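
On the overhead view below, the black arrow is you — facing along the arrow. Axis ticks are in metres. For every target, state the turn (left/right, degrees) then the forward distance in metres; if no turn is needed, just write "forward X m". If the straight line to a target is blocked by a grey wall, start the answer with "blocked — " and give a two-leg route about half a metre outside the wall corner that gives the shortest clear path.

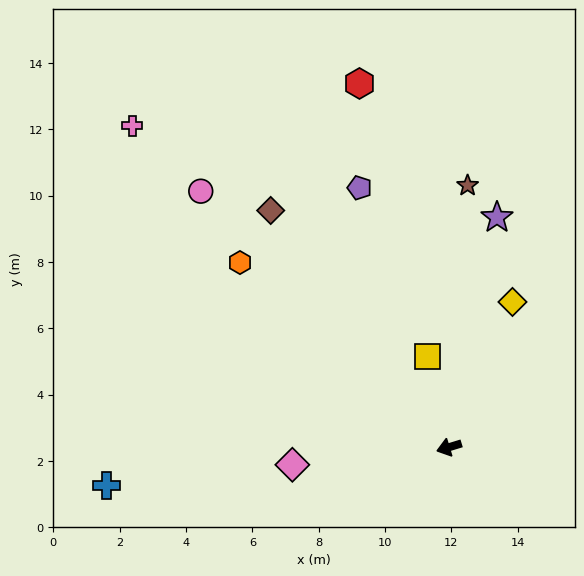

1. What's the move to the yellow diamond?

turn right 131°, forward 4.8 m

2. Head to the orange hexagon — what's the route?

turn right 58°, forward 8.4 m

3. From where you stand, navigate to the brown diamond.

turn right 70°, forward 8.9 m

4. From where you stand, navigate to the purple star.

turn right 119°, forward 7.1 m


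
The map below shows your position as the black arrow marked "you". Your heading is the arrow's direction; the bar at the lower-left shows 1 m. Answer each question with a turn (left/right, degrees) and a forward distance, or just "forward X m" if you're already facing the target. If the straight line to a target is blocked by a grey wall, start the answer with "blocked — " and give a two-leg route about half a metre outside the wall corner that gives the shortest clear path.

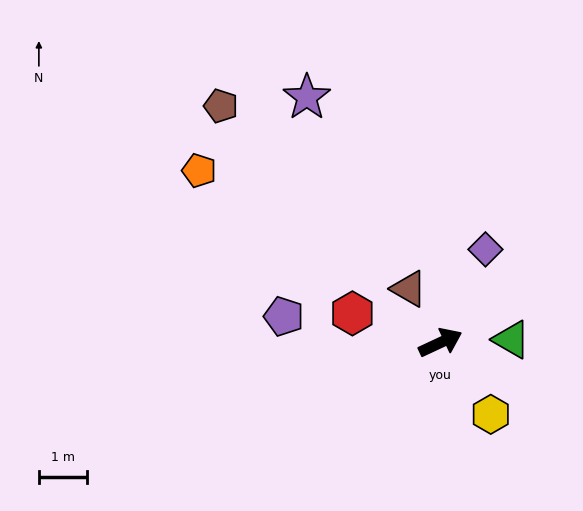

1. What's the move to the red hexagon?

turn left 137°, forward 1.9 m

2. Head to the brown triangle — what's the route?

turn left 96°, forward 1.3 m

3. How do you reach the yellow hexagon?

turn right 80°, forward 1.8 m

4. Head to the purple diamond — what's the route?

turn left 39°, forward 2.1 m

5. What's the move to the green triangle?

turn right 23°, forward 1.5 m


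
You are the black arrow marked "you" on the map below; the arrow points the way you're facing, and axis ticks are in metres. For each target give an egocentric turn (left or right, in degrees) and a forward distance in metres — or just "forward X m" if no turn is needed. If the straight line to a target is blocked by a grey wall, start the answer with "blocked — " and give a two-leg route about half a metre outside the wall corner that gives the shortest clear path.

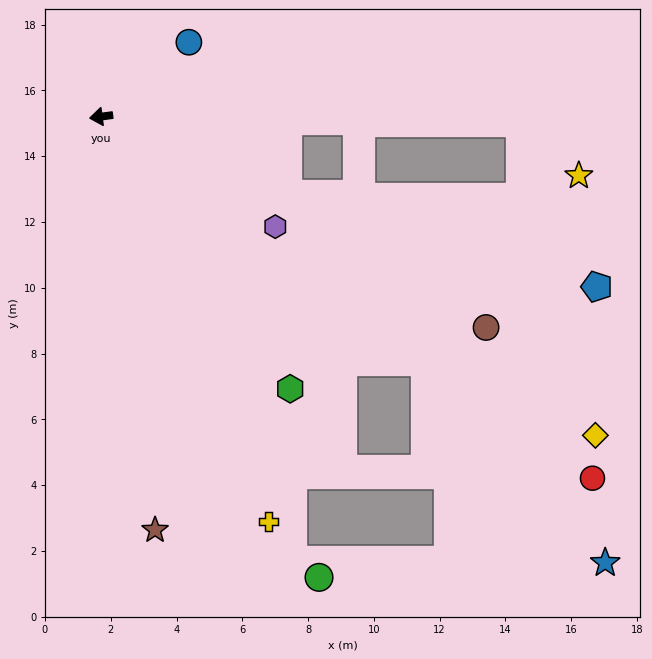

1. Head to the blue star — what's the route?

blocked — turn left 135°, forward 12.4 m, then turn right 11°, forward 8.2 m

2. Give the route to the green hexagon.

turn left 117°, forward 10.1 m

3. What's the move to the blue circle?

turn right 147°, forward 3.5 m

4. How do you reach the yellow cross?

turn left 105°, forward 13.3 m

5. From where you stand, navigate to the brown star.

turn left 90°, forward 12.7 m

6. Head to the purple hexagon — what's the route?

turn left 140°, forward 6.3 m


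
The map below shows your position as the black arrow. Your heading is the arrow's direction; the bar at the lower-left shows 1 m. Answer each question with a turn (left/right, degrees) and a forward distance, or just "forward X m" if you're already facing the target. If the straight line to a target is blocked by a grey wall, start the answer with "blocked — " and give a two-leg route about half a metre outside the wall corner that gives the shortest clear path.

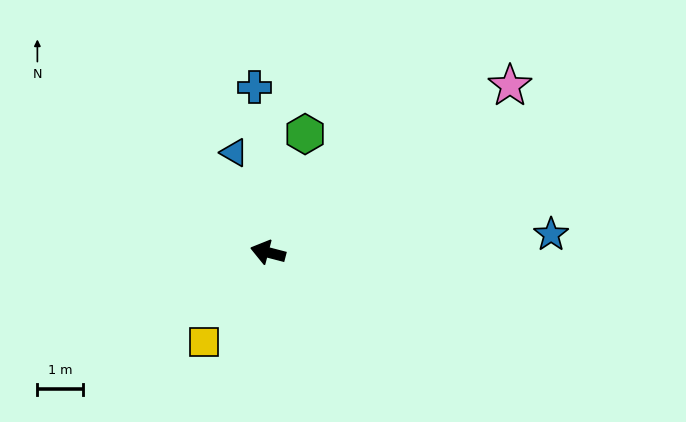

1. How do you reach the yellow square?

turn left 69°, forward 2.4 m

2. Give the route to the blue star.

turn right 162°, forward 6.3 m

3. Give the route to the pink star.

turn right 131°, forward 6.5 m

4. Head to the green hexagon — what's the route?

turn right 93°, forward 2.7 m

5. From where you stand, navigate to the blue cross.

turn right 71°, forward 3.7 m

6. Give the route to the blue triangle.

turn right 57°, forward 2.3 m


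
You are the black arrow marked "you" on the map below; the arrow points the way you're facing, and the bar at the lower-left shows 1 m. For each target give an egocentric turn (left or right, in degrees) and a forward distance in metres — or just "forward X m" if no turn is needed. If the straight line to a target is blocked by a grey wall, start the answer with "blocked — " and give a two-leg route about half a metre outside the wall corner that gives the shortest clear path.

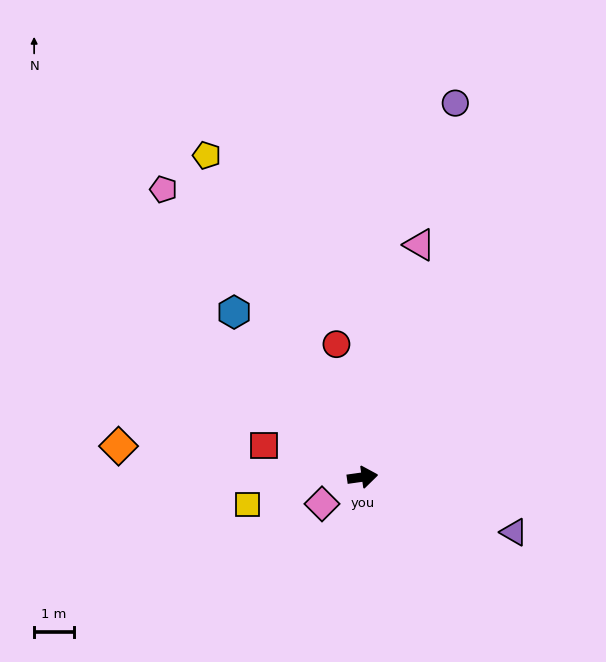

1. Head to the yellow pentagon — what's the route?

turn left 108°, forward 9.1 m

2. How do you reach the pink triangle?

turn left 68°, forward 6.1 m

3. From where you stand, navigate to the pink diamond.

turn right 155°, forward 1.2 m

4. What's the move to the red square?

turn left 154°, forward 2.6 m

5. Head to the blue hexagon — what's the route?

turn left 120°, forward 5.3 m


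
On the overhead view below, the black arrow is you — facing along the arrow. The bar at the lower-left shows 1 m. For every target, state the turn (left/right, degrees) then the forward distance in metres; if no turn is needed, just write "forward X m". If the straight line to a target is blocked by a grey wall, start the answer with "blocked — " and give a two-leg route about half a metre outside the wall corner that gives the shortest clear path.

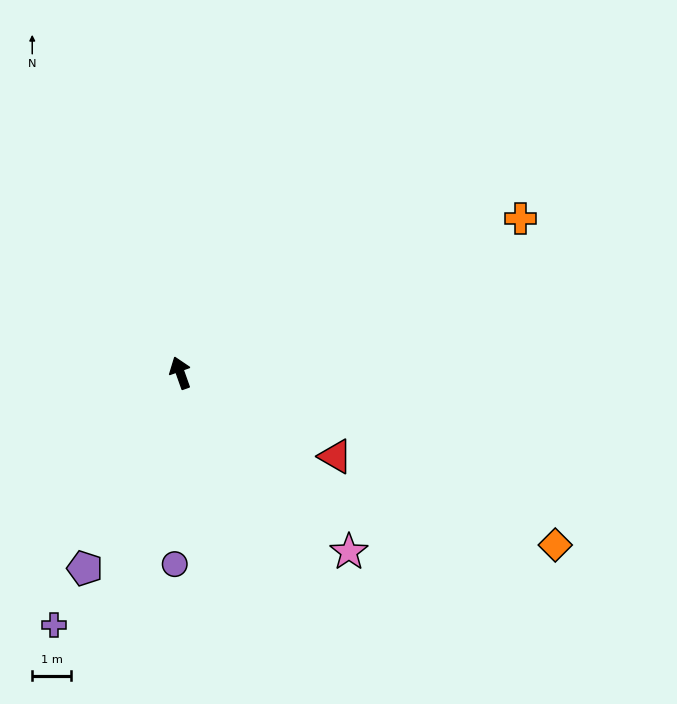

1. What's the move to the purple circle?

turn left 159°, forward 5.0 m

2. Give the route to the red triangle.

turn right 138°, forward 4.6 m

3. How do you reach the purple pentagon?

turn left 134°, forward 5.6 m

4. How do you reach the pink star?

turn right 156°, forward 6.4 m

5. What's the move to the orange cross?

turn right 85°, forward 9.7 m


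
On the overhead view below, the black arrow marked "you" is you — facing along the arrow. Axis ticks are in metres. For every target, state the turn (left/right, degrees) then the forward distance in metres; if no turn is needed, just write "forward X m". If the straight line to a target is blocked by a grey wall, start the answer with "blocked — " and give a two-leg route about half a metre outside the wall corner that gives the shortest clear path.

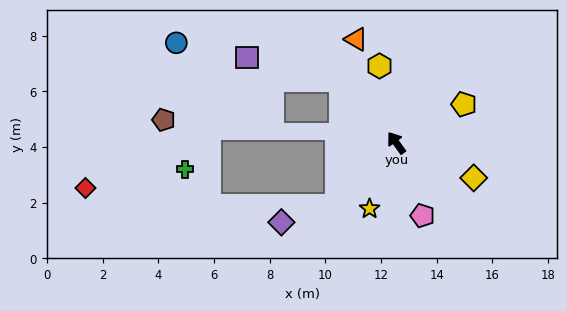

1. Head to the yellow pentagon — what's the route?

turn right 96°, forward 2.8 m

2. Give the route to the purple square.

blocked — turn left 6°, forward 3.0 m, then turn left 34°, forward 3.5 m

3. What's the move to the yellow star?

turn left 122°, forward 2.6 m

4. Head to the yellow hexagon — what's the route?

turn right 23°, forward 2.8 m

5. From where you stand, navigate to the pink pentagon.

turn left 164°, forward 2.8 m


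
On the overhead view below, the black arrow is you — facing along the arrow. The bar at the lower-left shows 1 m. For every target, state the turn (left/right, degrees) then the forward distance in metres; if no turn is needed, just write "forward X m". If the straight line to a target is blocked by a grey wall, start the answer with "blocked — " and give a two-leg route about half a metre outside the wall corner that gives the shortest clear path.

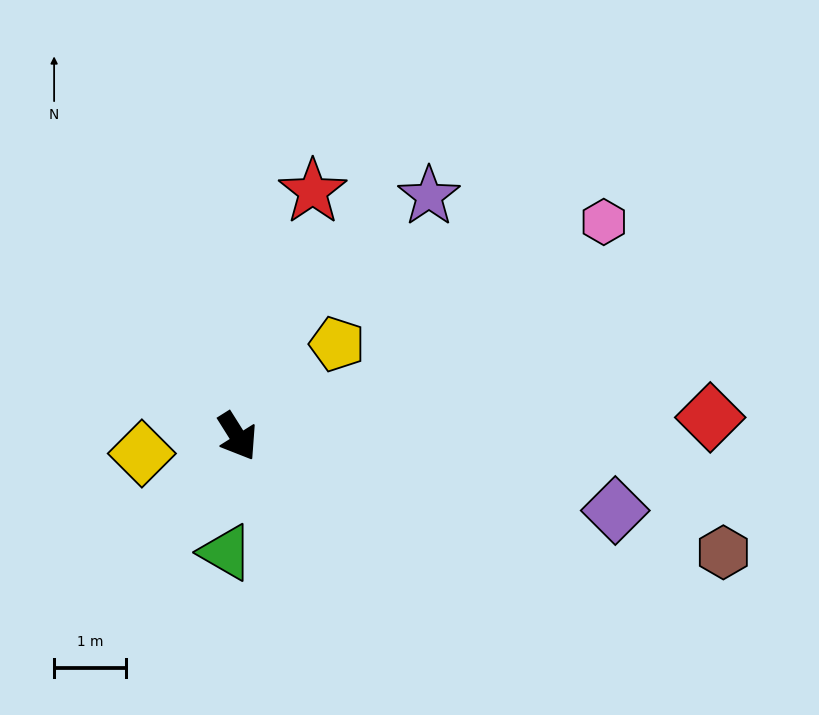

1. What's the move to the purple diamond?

turn left 47°, forward 5.3 m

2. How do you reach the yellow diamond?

turn right 112°, forward 1.3 m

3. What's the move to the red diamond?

turn left 60°, forward 6.6 m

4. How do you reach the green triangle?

turn right 38°, forward 1.6 m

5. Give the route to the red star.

turn left 131°, forward 3.6 m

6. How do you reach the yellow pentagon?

turn left 101°, forward 1.9 m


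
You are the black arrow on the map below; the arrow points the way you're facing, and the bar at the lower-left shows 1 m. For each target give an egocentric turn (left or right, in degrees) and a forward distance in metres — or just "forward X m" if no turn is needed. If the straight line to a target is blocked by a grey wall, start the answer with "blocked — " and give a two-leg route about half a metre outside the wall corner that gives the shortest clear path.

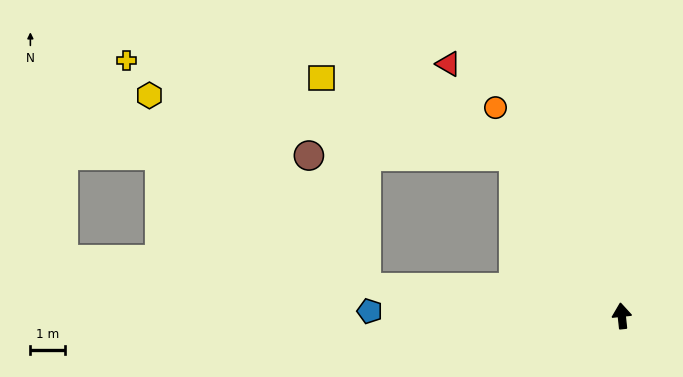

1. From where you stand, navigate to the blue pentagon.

turn left 83°, forward 7.3 m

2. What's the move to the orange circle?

turn left 25°, forward 7.0 m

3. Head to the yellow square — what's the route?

blocked — turn left 28°, forward 5.6 m, then turn left 34°, forward 6.0 m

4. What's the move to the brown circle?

blocked — turn left 28°, forward 5.6 m, then turn left 56°, forward 5.9 m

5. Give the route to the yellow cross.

blocked — turn left 28°, forward 5.6 m, then turn left 42°, forward 11.5 m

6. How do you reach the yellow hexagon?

blocked — turn left 78°, forward 7.4 m, then turn right 36°, forward 8.4 m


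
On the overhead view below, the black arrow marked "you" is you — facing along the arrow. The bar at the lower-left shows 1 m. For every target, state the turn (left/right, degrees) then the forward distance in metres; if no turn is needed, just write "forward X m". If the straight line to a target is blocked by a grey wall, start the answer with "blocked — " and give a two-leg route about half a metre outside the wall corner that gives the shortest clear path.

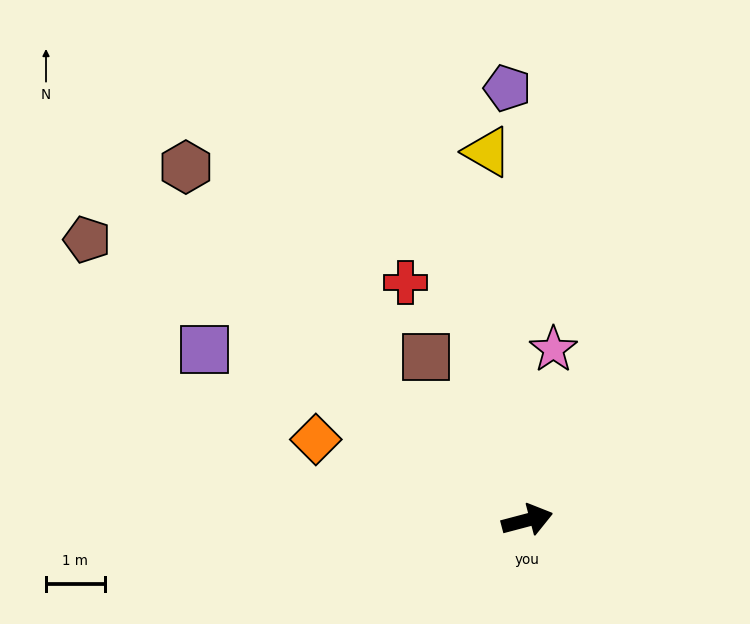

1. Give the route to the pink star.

turn left 66°, forward 2.9 m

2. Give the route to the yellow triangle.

turn left 81°, forward 6.3 m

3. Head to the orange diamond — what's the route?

turn left 144°, forward 3.9 m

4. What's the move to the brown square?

turn left 107°, forward 3.3 m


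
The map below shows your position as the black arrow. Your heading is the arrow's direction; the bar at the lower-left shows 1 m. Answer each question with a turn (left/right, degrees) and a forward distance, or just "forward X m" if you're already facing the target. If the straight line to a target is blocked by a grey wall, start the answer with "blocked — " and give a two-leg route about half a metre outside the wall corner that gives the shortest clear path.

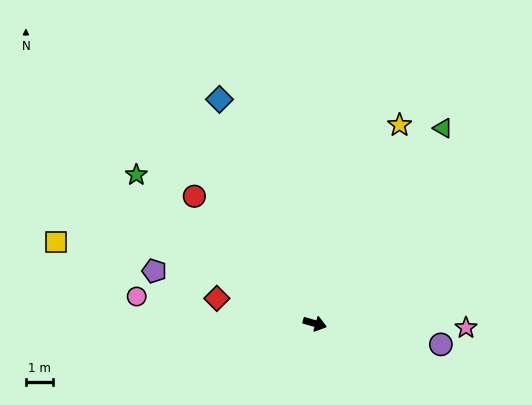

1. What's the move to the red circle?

turn left 149°, forward 6.4 m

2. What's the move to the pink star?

turn left 14°, forward 5.5 m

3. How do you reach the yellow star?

turn left 83°, forward 7.9 m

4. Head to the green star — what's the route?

turn left 156°, forward 8.5 m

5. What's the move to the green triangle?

turn left 73°, forward 8.5 m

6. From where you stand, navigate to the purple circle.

turn left 7°, forward 4.7 m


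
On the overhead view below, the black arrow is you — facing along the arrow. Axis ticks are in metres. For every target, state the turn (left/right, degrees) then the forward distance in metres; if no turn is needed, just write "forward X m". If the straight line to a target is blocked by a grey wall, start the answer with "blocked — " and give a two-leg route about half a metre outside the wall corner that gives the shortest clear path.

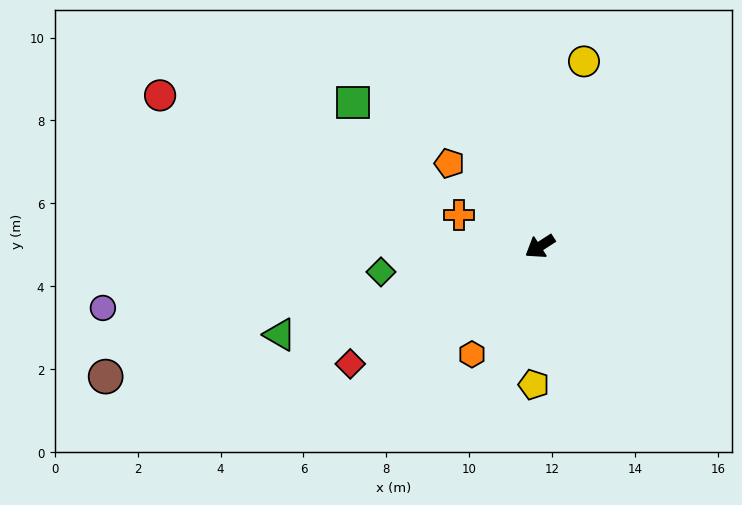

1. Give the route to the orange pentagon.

turn right 75°, forward 3.0 m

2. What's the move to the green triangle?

turn right 14°, forward 6.6 m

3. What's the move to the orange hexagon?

turn left 25°, forward 3.1 m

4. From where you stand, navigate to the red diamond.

forward 5.4 m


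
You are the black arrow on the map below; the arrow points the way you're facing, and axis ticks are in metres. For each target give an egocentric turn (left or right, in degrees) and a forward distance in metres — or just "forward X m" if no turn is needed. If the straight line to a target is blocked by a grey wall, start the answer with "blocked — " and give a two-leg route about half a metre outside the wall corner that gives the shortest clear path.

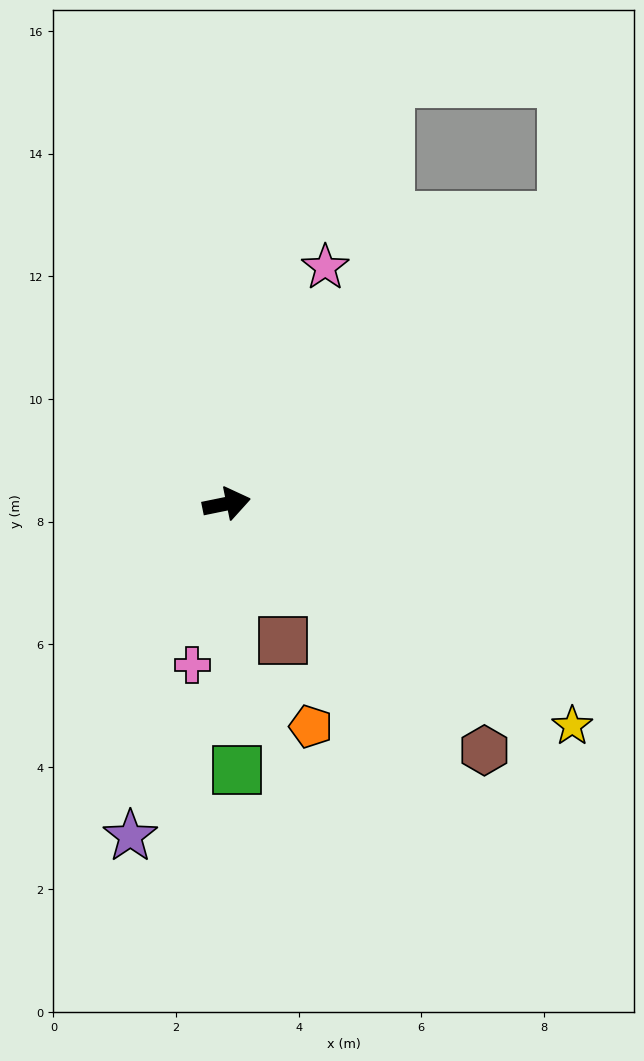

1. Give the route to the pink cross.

turn right 114°, forward 2.7 m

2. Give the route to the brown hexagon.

turn right 55°, forward 5.8 m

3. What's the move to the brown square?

turn right 79°, forward 2.4 m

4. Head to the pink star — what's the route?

turn left 56°, forward 4.2 m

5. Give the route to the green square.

turn right 99°, forward 4.3 m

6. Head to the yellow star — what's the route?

turn right 44°, forward 6.7 m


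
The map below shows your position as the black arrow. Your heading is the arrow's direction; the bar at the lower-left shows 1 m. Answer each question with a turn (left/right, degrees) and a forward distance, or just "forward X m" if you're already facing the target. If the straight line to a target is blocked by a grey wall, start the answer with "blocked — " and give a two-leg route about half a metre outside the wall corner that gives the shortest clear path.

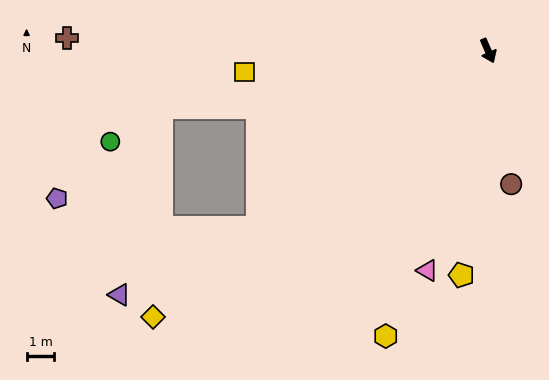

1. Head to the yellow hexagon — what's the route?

turn right 43°, forward 10.9 m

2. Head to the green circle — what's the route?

blocked — turn right 104°, forward 11.9 m, then turn left 24°, forward 2.2 m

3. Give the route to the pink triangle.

turn right 39°, forward 8.2 m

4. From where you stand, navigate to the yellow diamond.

turn right 75°, forward 15.4 m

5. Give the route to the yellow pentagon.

turn right 30°, forward 8.1 m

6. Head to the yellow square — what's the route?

turn right 109°, forward 8.8 m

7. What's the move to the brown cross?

turn right 115°, forward 15.1 m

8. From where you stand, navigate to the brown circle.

turn right 14°, forward 4.9 m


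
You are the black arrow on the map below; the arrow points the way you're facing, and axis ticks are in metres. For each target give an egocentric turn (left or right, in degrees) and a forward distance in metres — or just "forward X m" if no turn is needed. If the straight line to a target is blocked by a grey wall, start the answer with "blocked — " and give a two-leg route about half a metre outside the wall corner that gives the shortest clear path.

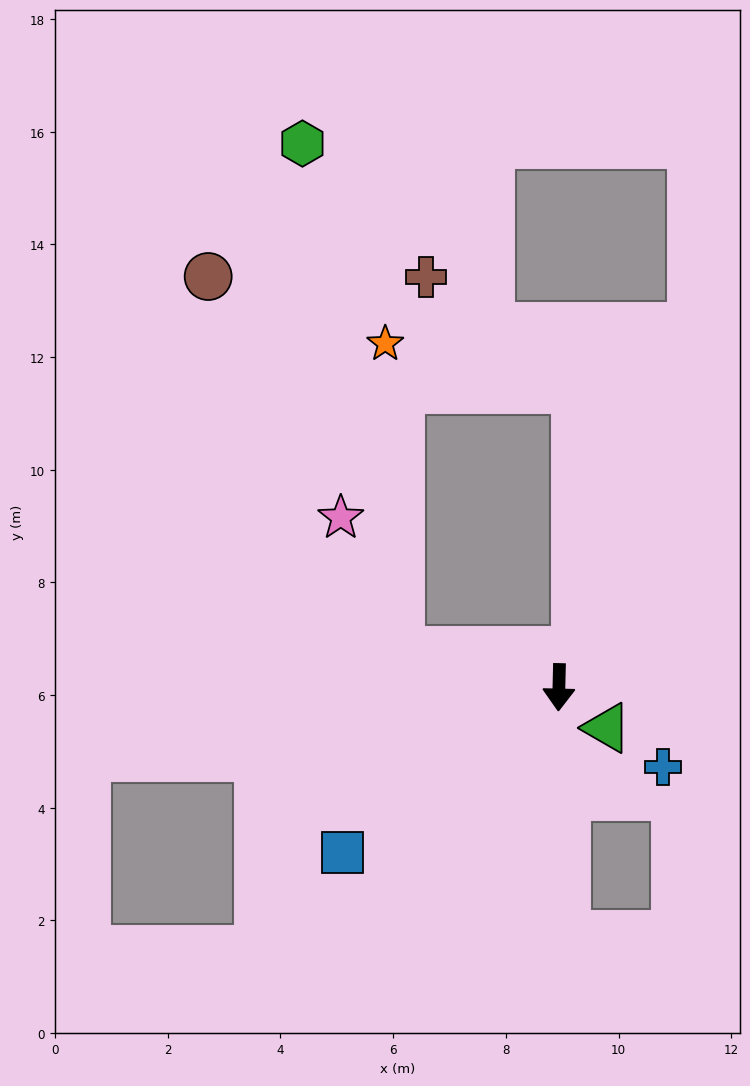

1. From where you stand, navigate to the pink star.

blocked — turn right 102°, forward 2.9 m, then turn right 52°, forward 2.6 m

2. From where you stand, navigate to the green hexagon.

blocked — turn right 102°, forward 2.9 m, then turn right 66°, forward 9.2 m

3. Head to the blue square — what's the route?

turn right 51°, forward 4.8 m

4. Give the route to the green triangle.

turn left 51°, forward 1.1 m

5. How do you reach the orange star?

blocked — turn right 102°, forward 2.9 m, then turn right 74°, forward 5.5 m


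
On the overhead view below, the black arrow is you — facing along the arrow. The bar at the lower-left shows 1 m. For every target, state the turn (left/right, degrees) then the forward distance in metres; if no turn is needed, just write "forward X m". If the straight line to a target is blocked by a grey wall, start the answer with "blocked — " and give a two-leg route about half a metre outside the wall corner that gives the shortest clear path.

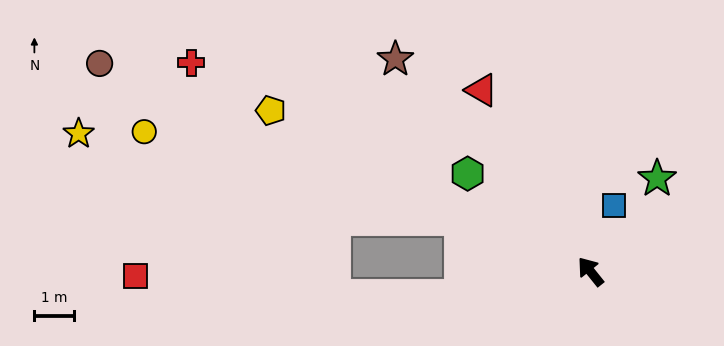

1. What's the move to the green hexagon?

turn left 13°, forward 4.0 m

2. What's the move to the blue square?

turn right 58°, forward 1.8 m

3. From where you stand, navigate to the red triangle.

turn right 8°, forward 5.4 m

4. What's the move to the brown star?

turn left 4°, forward 7.4 m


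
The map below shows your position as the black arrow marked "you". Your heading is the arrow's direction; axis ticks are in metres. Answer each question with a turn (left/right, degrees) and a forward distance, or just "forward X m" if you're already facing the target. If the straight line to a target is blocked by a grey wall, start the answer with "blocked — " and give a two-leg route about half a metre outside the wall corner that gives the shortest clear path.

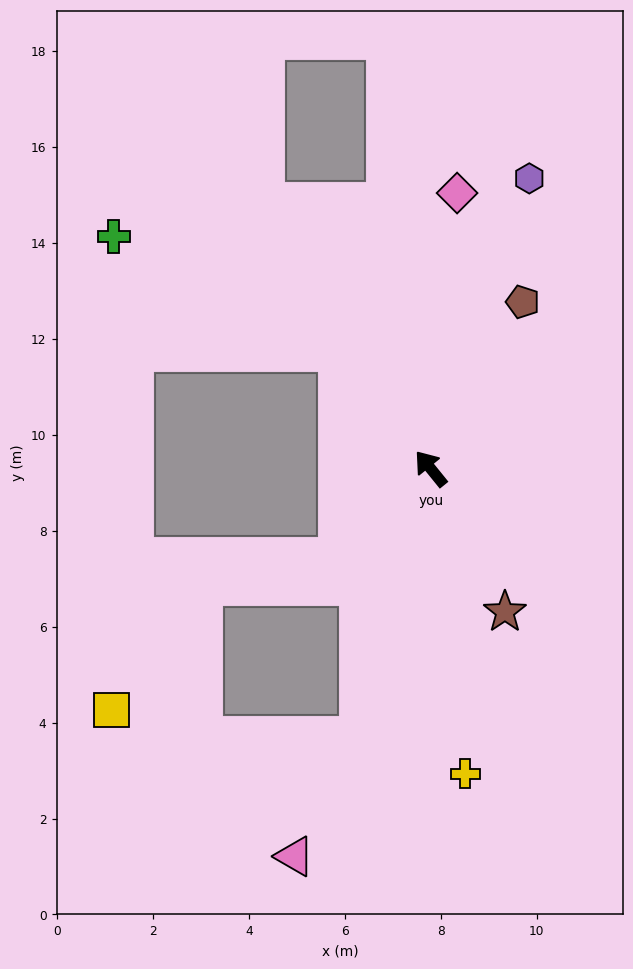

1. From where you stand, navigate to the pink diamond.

turn right 44°, forward 5.8 m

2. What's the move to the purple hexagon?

turn right 58°, forward 6.4 m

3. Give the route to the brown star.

turn left 168°, forward 3.4 m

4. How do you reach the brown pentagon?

turn right 68°, forward 4.0 m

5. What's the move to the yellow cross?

turn left 147°, forward 6.4 m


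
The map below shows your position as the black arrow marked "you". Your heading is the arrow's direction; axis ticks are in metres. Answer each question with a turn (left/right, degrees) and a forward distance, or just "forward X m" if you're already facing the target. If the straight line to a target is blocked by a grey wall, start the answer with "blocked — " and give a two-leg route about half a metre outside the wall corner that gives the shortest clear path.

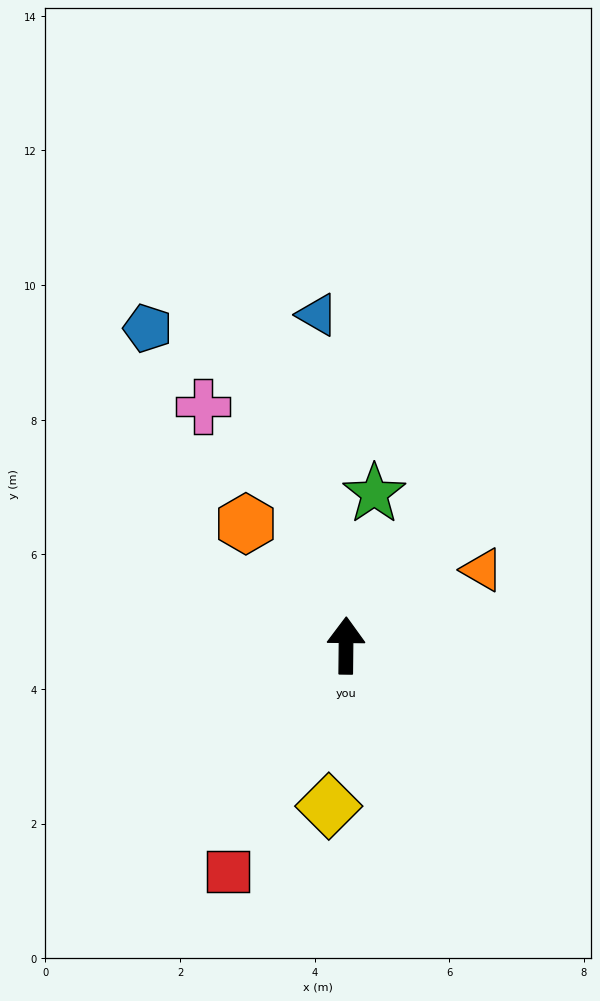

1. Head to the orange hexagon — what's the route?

turn left 40°, forward 2.3 m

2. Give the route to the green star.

turn right 10°, forward 2.3 m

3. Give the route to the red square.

turn left 153°, forward 3.8 m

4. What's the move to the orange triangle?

turn right 60°, forward 2.3 m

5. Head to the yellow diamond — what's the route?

turn left 174°, forward 2.4 m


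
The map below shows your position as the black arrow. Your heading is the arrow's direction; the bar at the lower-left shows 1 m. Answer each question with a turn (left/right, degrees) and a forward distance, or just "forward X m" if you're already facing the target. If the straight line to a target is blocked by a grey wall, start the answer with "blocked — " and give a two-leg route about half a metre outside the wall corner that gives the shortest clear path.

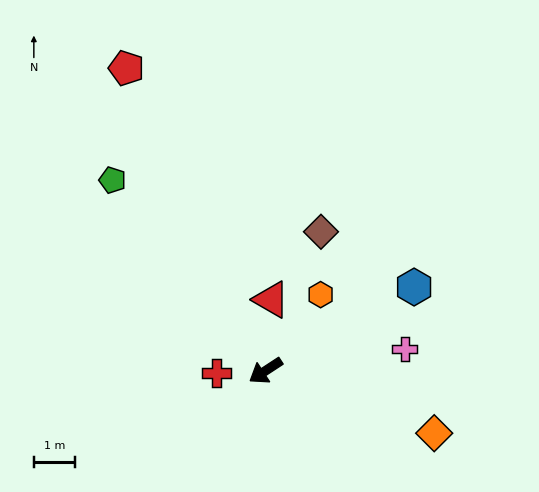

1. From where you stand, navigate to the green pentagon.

turn right 84°, forward 5.9 m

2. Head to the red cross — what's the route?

turn right 30°, forward 1.2 m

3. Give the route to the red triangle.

turn right 128°, forward 1.7 m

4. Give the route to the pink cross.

turn left 156°, forward 3.4 m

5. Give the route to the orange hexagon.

turn right 159°, forward 2.3 m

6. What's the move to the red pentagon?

turn right 99°, forward 8.0 m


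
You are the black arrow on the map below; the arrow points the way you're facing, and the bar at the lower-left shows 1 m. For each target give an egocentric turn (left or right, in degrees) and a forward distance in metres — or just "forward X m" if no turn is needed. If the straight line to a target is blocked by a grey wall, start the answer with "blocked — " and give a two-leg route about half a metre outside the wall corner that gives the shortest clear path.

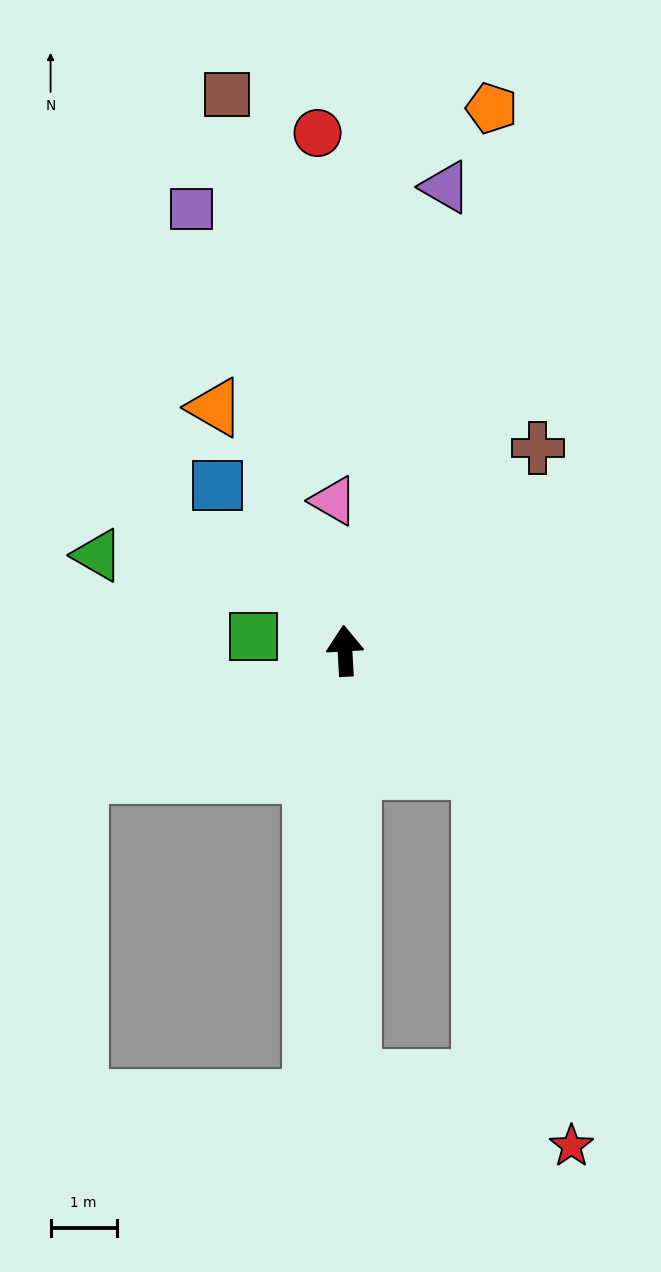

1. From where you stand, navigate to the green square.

turn left 78°, forward 1.4 m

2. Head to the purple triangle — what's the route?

turn right 15°, forward 7.2 m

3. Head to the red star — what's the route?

blocked — turn right 135°, forward 2.7 m, then turn right 34°, forward 5.8 m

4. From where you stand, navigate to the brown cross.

turn right 47°, forward 4.2 m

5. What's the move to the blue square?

turn left 35°, forward 3.2 m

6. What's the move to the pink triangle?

forward 2.3 m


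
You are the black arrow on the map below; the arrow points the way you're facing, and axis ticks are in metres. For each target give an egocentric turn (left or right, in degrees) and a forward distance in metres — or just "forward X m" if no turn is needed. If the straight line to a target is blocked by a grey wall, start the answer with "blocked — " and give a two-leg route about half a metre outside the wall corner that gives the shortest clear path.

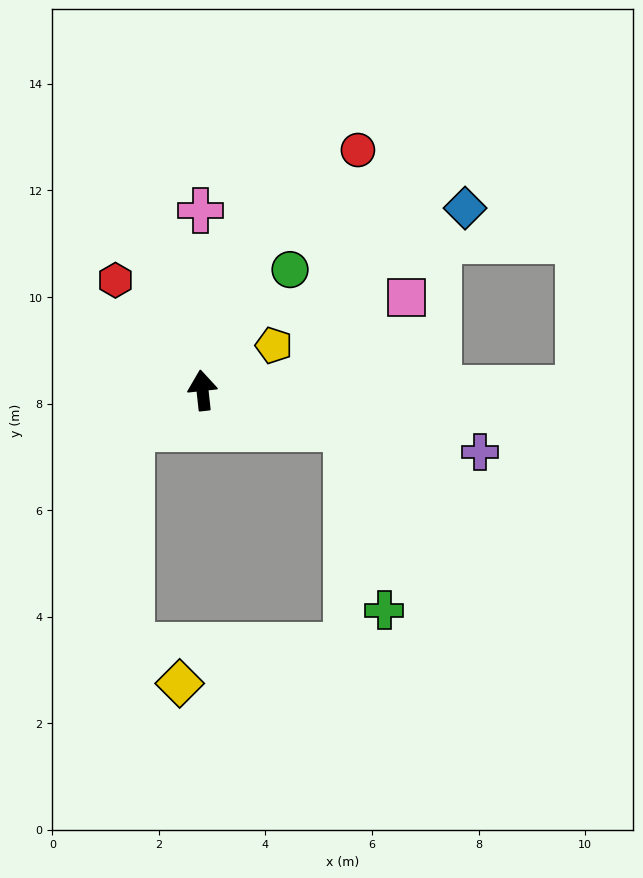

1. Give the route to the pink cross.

turn right 6°, forward 3.4 m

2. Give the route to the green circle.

turn right 42°, forward 2.8 m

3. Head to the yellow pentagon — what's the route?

turn right 64°, forward 1.6 m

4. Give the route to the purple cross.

turn right 109°, forward 5.3 m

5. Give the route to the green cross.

blocked — turn right 111°, forward 2.8 m, then turn right 63°, forward 3.5 m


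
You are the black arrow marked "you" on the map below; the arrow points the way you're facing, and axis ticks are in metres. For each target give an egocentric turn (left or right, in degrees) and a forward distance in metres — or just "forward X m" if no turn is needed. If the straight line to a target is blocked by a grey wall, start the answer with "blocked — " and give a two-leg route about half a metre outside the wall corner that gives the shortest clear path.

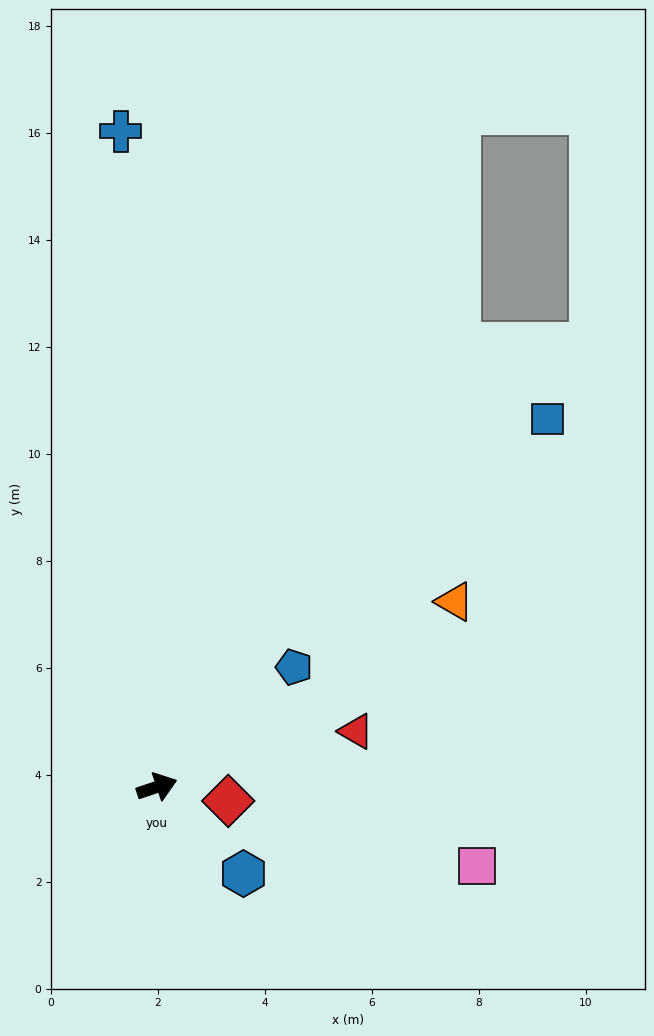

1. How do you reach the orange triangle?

turn left 13°, forward 6.6 m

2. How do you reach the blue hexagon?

turn right 64°, forward 2.3 m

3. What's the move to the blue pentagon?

turn left 23°, forward 3.4 m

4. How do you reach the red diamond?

turn right 30°, forward 1.4 m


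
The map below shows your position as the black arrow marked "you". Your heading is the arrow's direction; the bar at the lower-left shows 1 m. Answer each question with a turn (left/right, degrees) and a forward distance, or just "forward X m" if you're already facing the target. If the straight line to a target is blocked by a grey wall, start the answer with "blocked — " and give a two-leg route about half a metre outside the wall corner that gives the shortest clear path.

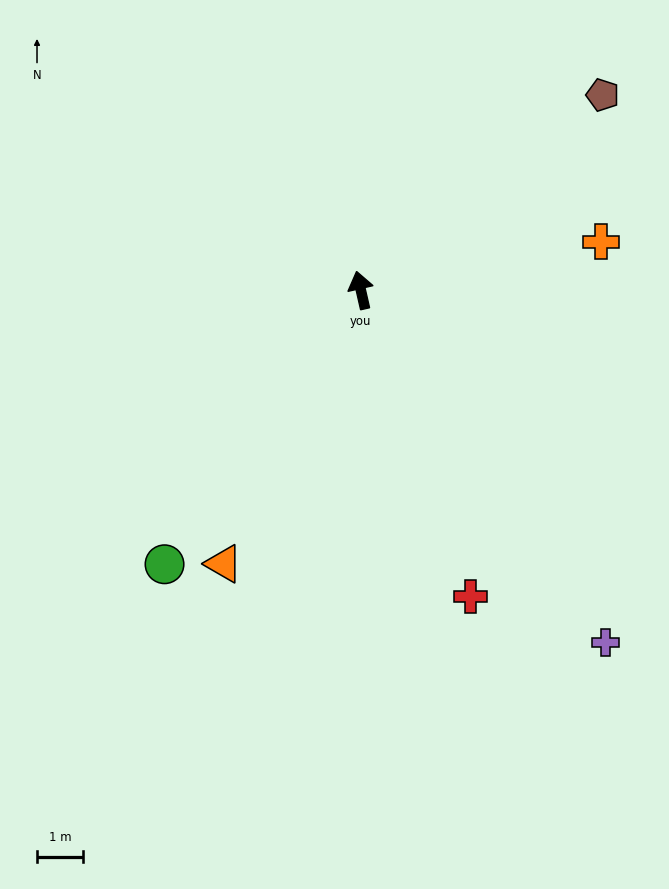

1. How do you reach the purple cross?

turn right 158°, forward 9.3 m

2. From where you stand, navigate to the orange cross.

turn right 91°, forward 5.3 m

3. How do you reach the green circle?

turn left 132°, forward 7.3 m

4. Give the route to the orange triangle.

turn left 141°, forward 6.6 m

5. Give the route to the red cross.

turn right 173°, forward 7.0 m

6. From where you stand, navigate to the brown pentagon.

turn right 64°, forward 6.7 m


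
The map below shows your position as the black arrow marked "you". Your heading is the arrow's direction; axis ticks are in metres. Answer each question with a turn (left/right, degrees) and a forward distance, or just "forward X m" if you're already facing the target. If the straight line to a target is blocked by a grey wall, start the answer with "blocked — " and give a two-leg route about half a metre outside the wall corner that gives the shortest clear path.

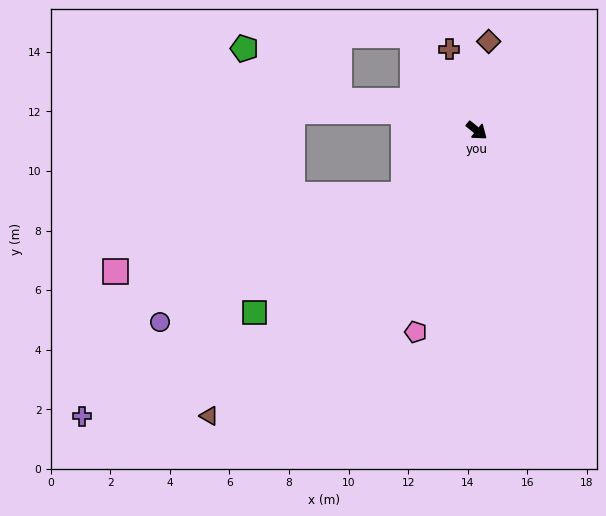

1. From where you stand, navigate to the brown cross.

turn left 148°, forward 2.9 m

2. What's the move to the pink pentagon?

turn right 68°, forward 7.1 m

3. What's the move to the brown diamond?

turn left 121°, forward 3.0 m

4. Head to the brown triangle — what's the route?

turn right 94°, forward 13.1 m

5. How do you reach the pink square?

blocked — turn right 100°, forward 3.3 m, then turn right 26°, forward 10.0 m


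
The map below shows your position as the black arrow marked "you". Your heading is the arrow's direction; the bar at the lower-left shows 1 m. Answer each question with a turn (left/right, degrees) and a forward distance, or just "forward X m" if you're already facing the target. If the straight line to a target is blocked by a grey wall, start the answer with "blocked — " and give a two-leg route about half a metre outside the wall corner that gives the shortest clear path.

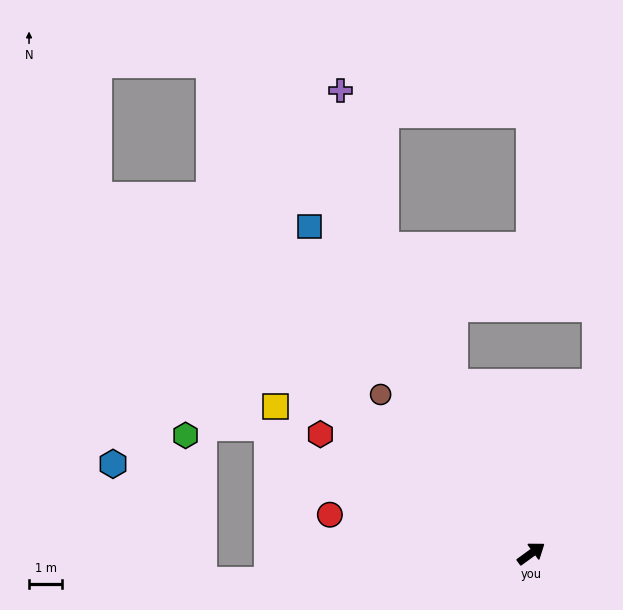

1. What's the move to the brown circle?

turn left 97°, forward 6.6 m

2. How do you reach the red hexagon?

turn left 115°, forward 7.3 m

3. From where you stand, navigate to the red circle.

turn left 133°, forward 6.2 m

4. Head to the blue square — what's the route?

turn left 88°, forward 12.0 m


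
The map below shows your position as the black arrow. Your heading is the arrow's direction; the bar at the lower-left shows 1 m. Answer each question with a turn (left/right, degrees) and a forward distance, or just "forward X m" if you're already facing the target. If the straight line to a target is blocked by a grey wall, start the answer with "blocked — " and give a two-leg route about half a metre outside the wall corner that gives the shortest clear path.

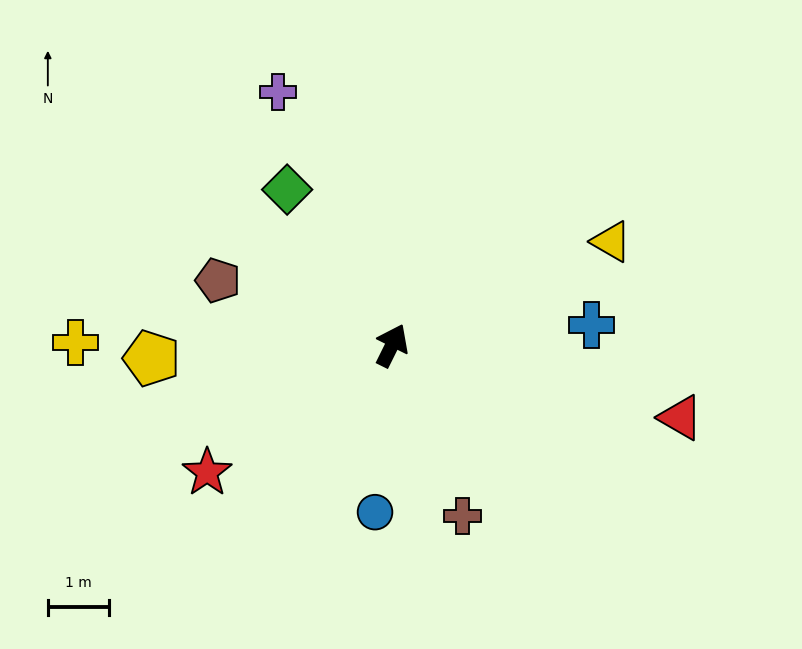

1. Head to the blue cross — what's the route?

turn right 58°, forward 3.3 m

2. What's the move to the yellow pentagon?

turn left 119°, forward 3.9 m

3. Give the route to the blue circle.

turn right 159°, forward 2.7 m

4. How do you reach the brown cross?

turn right 131°, forward 3.0 m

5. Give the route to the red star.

turn left 151°, forward 3.7 m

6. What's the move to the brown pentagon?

turn left 96°, forward 3.0 m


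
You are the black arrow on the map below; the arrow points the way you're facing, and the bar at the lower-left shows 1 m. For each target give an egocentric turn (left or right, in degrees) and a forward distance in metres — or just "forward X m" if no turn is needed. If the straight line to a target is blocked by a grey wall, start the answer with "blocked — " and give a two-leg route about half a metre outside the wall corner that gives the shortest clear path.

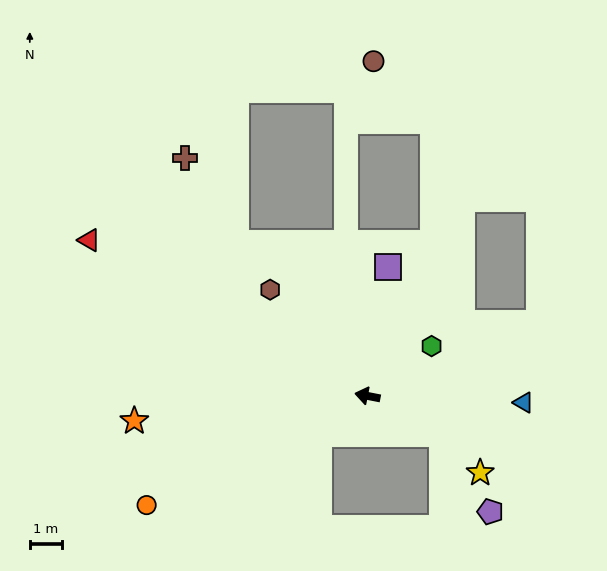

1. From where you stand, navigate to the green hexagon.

turn right 131°, forward 2.5 m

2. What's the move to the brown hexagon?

turn right 36°, forward 4.5 m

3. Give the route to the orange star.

turn left 17°, forward 7.3 m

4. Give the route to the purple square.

turn right 88°, forward 4.1 m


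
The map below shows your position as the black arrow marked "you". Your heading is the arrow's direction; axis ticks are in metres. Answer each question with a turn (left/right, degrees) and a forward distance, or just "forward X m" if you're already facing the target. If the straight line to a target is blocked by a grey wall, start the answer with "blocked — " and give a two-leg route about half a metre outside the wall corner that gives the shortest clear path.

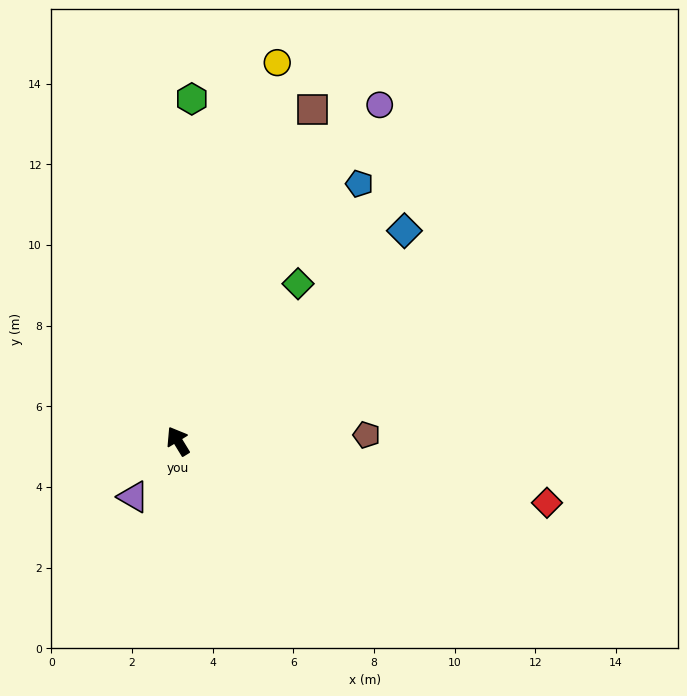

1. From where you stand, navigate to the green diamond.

turn right 69°, forward 4.9 m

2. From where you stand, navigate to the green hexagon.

turn right 34°, forward 8.5 m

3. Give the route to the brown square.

turn right 54°, forward 8.9 m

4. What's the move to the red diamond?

turn right 131°, forward 9.3 m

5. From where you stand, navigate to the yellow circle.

turn right 46°, forward 9.7 m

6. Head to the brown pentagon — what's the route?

turn right 120°, forward 4.7 m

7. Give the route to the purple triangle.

turn left 110°, forward 1.8 m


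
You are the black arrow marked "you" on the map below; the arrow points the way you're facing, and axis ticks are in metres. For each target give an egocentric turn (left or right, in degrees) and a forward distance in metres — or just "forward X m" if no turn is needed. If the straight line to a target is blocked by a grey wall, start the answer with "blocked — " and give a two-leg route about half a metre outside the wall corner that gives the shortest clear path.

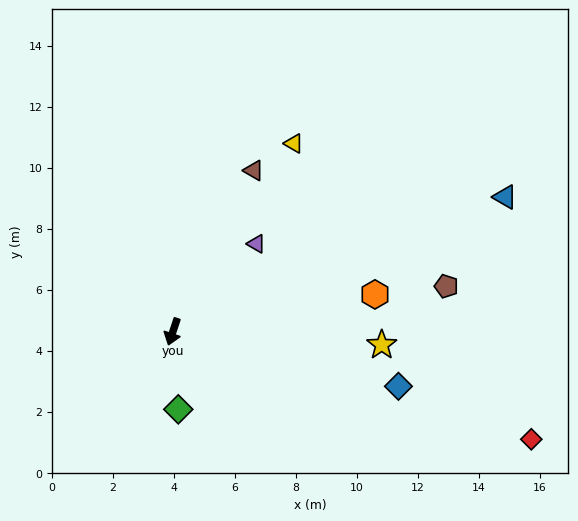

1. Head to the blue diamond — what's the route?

turn left 95°, forward 7.6 m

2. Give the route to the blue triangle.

turn left 130°, forward 11.7 m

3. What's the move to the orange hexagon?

turn left 119°, forward 6.7 m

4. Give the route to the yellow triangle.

turn left 166°, forward 7.3 m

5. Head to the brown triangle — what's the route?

turn left 172°, forward 5.9 m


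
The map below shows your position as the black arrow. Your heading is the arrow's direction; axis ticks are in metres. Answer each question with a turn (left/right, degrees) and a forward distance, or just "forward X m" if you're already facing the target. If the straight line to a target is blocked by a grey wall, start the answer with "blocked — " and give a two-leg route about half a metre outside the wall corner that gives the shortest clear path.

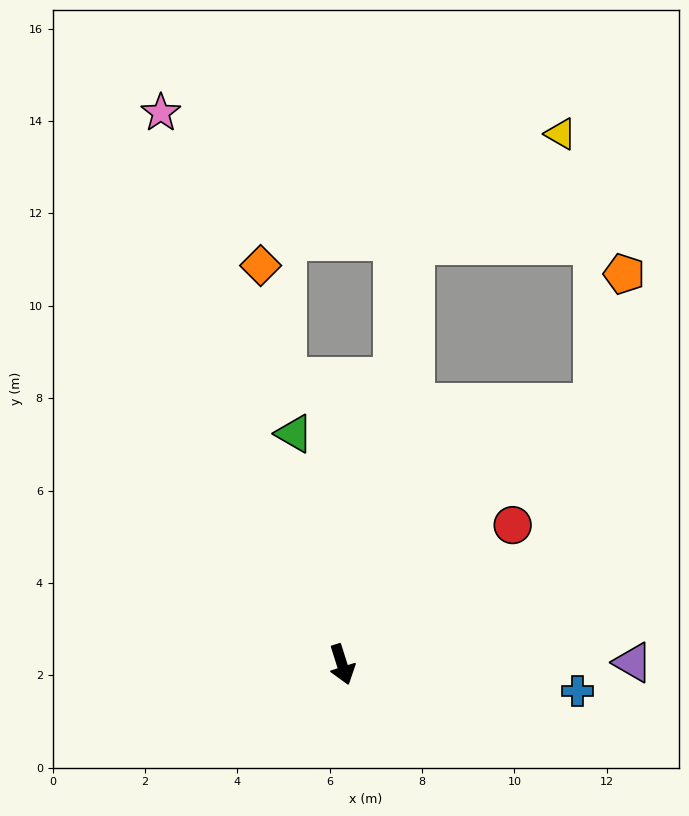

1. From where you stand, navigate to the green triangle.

turn left 174°, forward 5.1 m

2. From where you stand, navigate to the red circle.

turn left 112°, forward 4.8 m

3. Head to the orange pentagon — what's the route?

blocked — turn left 119°, forward 7.8 m, then turn left 30°, forward 2.9 m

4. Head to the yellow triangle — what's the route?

blocked — turn left 153°, forward 9.2 m, then turn right 43°, forward 4.0 m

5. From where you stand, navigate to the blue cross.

turn left 66°, forward 5.1 m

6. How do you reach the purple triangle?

turn left 73°, forward 6.3 m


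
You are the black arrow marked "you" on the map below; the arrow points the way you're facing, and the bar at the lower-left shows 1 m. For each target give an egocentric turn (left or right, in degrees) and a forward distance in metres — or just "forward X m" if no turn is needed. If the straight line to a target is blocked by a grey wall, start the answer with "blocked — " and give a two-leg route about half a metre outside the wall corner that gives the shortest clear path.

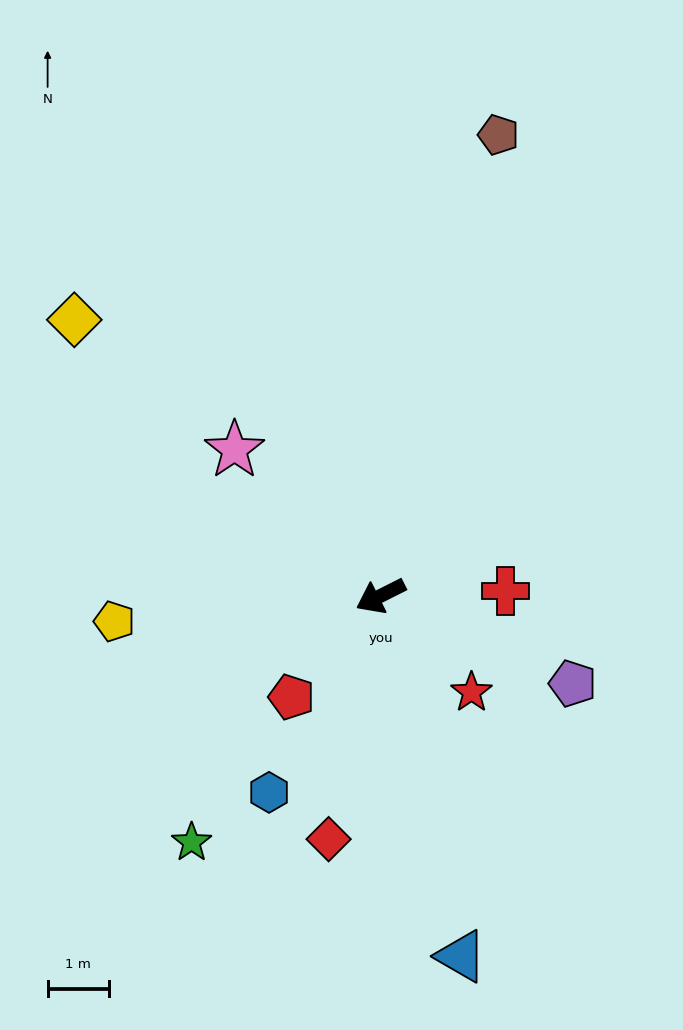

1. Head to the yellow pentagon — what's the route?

turn right 21°, forward 4.4 m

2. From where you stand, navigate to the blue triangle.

turn left 76°, forward 6.0 m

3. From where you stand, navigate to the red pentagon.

turn left 22°, forward 2.2 m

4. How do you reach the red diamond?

turn left 51°, forward 4.0 m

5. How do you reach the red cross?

turn left 155°, forward 2.0 m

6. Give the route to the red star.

turn left 107°, forward 2.2 m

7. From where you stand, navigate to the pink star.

turn right 72°, forward 3.4 m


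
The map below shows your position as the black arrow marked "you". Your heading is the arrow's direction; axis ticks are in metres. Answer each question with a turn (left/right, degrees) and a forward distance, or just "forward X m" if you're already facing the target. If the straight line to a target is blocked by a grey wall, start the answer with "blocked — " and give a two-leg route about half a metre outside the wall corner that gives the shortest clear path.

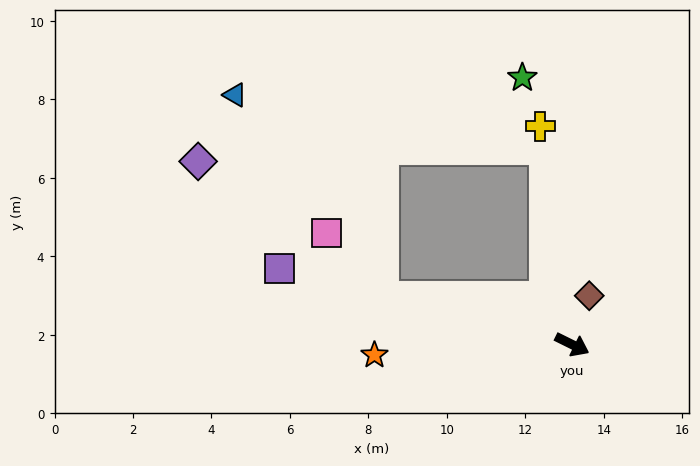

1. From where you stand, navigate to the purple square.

turn right 168°, forward 7.7 m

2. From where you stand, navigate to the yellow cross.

turn left 125°, forward 5.6 m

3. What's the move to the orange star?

turn right 151°, forward 5.0 m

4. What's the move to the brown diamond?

turn left 97°, forward 1.3 m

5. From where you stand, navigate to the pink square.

blocked — turn right 168°, forward 5.0 m, then turn right 35°, forward 2.2 m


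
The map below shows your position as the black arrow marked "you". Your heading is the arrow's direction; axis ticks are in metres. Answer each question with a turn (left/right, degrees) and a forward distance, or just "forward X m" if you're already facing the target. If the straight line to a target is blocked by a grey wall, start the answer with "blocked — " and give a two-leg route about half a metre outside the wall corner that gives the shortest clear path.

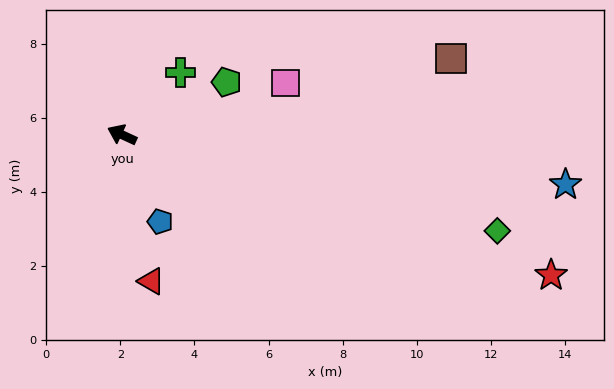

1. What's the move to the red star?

turn right 173°, forward 12.2 m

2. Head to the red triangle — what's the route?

turn left 126°, forward 4.0 m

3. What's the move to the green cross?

turn right 109°, forward 2.3 m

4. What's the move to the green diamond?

turn right 170°, forward 10.5 m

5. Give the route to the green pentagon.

turn right 129°, forward 3.2 m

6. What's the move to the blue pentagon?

turn left 138°, forward 2.6 m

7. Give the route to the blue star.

turn right 162°, forward 12.0 m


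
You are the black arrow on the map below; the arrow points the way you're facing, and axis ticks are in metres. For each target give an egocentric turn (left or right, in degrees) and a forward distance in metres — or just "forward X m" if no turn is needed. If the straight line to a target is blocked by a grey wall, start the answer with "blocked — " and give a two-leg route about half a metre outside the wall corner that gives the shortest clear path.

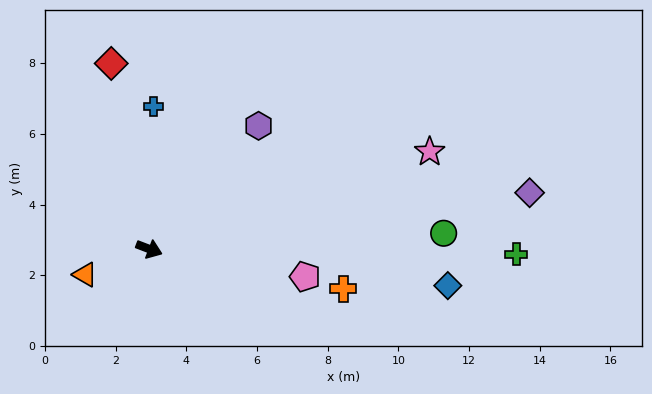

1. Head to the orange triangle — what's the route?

turn right 137°, forward 2.0 m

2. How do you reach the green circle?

turn left 24°, forward 8.3 m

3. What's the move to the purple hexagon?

turn left 69°, forward 4.7 m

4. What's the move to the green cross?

turn left 20°, forward 10.4 m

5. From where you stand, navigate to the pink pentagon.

turn left 11°, forward 4.5 m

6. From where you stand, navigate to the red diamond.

turn left 122°, forward 5.4 m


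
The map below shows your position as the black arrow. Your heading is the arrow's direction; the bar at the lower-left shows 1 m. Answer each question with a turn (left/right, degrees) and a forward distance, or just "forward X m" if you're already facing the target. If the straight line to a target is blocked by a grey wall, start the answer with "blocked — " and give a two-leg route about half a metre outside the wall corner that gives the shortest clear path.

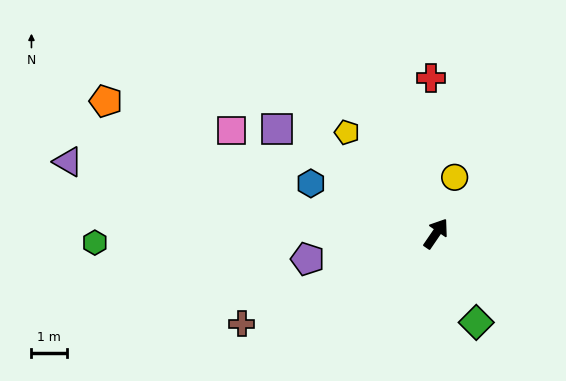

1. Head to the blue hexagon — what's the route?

turn left 103°, forward 3.8 m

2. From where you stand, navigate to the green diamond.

turn right 121°, forward 2.7 m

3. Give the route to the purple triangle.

turn left 113°, forward 10.4 m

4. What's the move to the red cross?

turn left 36°, forward 4.3 m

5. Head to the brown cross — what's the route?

turn left 149°, forward 6.0 m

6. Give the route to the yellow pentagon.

turn left 76°, forward 3.8 m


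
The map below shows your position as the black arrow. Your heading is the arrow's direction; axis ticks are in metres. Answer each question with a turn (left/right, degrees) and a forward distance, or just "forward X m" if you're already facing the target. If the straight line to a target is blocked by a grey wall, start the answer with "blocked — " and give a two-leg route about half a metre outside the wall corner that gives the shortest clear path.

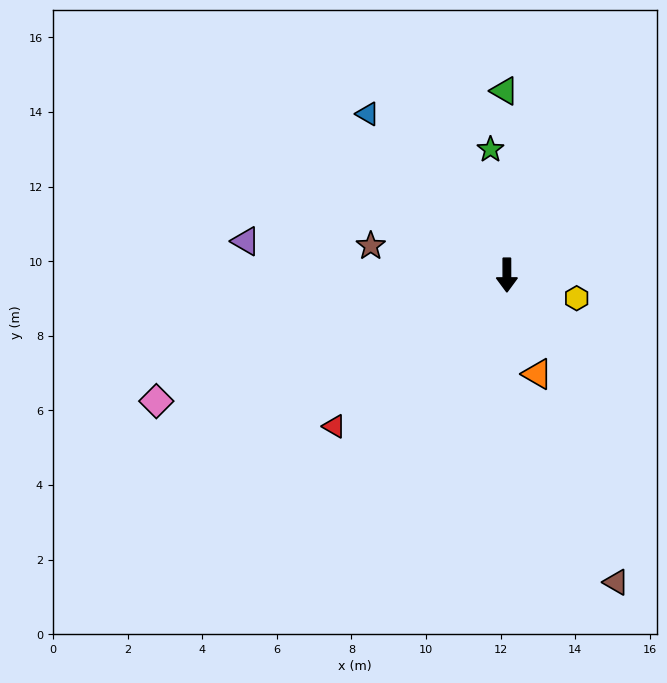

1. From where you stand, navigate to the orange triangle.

turn left 17°, forward 2.8 m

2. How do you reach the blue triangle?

turn right 139°, forward 5.7 m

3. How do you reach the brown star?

turn right 102°, forward 3.7 m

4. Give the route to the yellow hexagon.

turn left 72°, forward 2.0 m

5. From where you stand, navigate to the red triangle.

turn right 49°, forward 6.2 m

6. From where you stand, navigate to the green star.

turn right 173°, forward 3.4 m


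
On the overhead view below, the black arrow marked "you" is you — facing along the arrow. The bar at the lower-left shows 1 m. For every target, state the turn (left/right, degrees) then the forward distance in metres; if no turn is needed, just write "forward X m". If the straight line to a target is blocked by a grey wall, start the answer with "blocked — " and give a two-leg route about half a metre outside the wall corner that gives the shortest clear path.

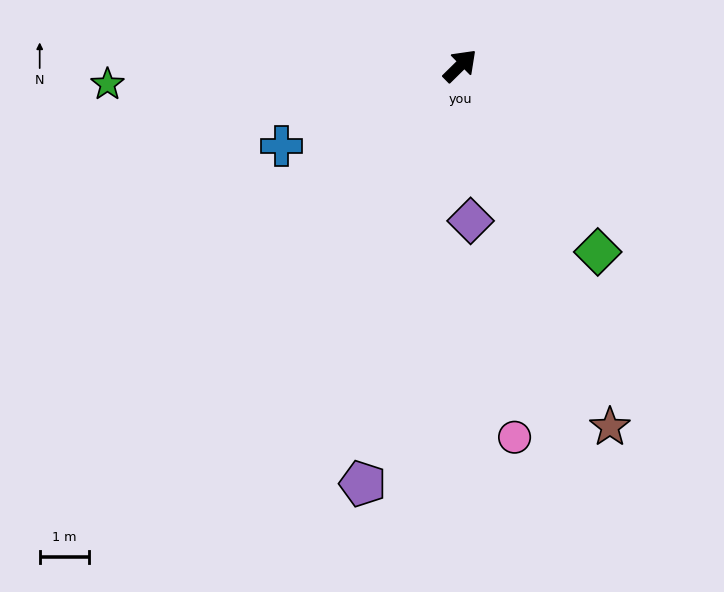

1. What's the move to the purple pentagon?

turn right 148°, forward 8.7 m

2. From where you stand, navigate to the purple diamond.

turn right 131°, forward 3.2 m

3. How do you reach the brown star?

turn right 112°, forward 8.0 m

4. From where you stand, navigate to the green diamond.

turn right 98°, forward 4.7 m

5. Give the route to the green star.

turn left 138°, forward 7.2 m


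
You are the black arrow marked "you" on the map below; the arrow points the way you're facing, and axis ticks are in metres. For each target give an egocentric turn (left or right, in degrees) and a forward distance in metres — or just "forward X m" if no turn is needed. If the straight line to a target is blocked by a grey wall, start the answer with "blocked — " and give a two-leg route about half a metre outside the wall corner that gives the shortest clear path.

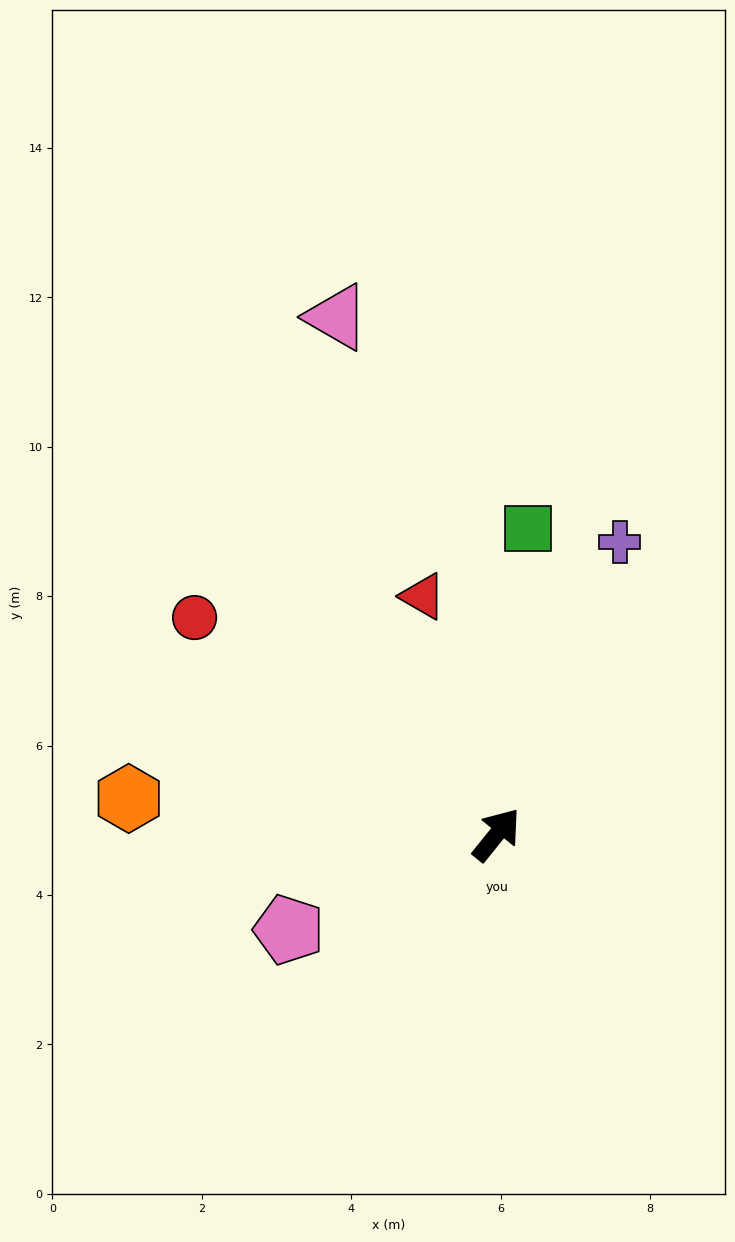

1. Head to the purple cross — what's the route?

turn left 16°, forward 4.2 m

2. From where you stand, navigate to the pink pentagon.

turn left 154°, forward 3.1 m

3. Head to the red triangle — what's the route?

turn left 56°, forward 3.3 m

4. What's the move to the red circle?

turn left 93°, forward 5.0 m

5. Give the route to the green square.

turn left 33°, forward 4.1 m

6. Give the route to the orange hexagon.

turn left 123°, forward 4.9 m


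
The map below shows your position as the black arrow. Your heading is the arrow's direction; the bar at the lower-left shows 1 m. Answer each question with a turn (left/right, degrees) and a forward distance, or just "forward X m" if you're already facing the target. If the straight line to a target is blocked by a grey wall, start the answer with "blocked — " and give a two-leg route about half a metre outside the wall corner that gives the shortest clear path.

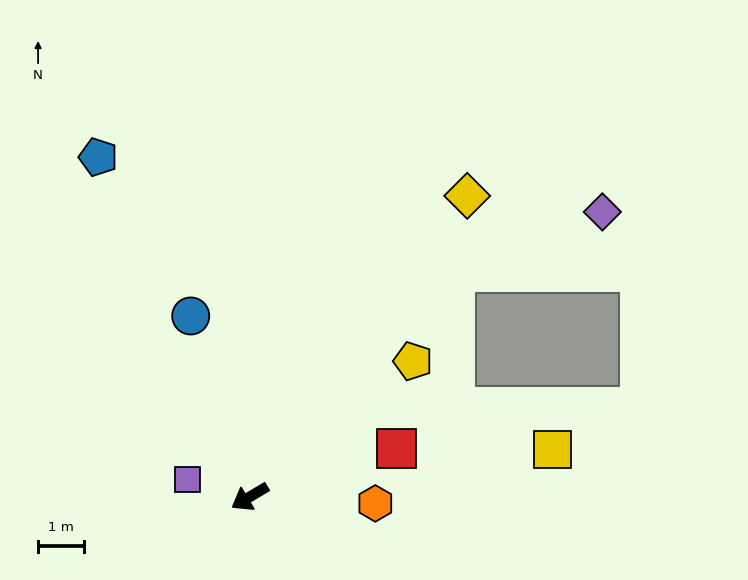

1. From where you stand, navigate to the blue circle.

turn right 103°, forward 4.2 m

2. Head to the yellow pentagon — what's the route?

turn right 171°, forward 4.6 m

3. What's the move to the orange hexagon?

turn left 146°, forward 2.8 m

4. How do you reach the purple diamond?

blocked — turn right 163°, forward 6.7 m, then turn right 25°, forward 3.5 m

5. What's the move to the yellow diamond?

turn right 157°, forward 8.1 m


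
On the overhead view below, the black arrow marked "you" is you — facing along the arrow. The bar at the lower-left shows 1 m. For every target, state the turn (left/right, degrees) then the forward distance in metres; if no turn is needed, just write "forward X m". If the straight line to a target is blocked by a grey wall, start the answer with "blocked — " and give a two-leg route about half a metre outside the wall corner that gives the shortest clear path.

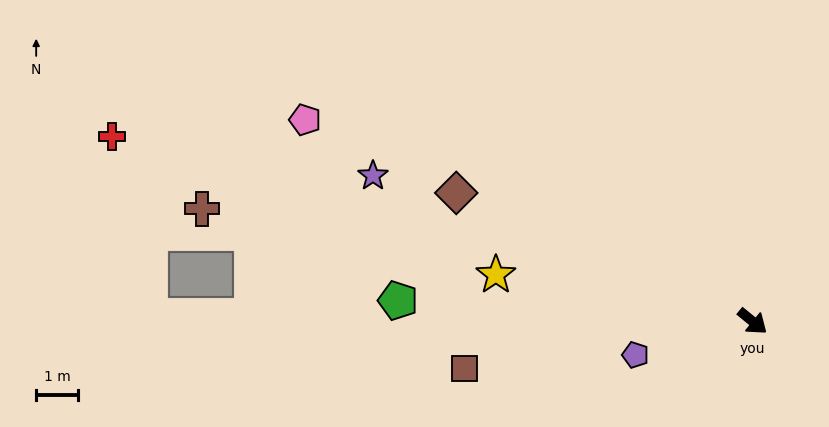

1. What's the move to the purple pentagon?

turn right 125°, forward 2.9 m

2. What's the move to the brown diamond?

turn right 164°, forward 7.7 m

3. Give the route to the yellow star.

turn right 151°, forward 6.2 m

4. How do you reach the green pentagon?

turn right 144°, forward 8.5 m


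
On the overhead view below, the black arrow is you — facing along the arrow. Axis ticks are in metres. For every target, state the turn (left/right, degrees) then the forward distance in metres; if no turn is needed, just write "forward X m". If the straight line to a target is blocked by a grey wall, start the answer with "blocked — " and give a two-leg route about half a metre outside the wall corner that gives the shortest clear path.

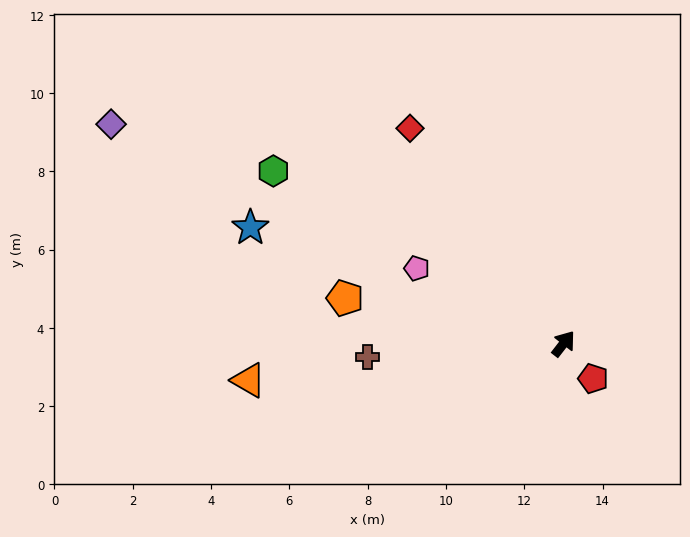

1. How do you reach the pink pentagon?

turn left 101°, forward 4.2 m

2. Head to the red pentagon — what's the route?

turn right 102°, forward 1.2 m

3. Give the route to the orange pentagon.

turn left 116°, forward 5.7 m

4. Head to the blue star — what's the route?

turn left 108°, forward 8.5 m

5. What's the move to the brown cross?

turn left 132°, forward 5.0 m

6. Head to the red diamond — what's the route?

turn left 73°, forward 6.8 m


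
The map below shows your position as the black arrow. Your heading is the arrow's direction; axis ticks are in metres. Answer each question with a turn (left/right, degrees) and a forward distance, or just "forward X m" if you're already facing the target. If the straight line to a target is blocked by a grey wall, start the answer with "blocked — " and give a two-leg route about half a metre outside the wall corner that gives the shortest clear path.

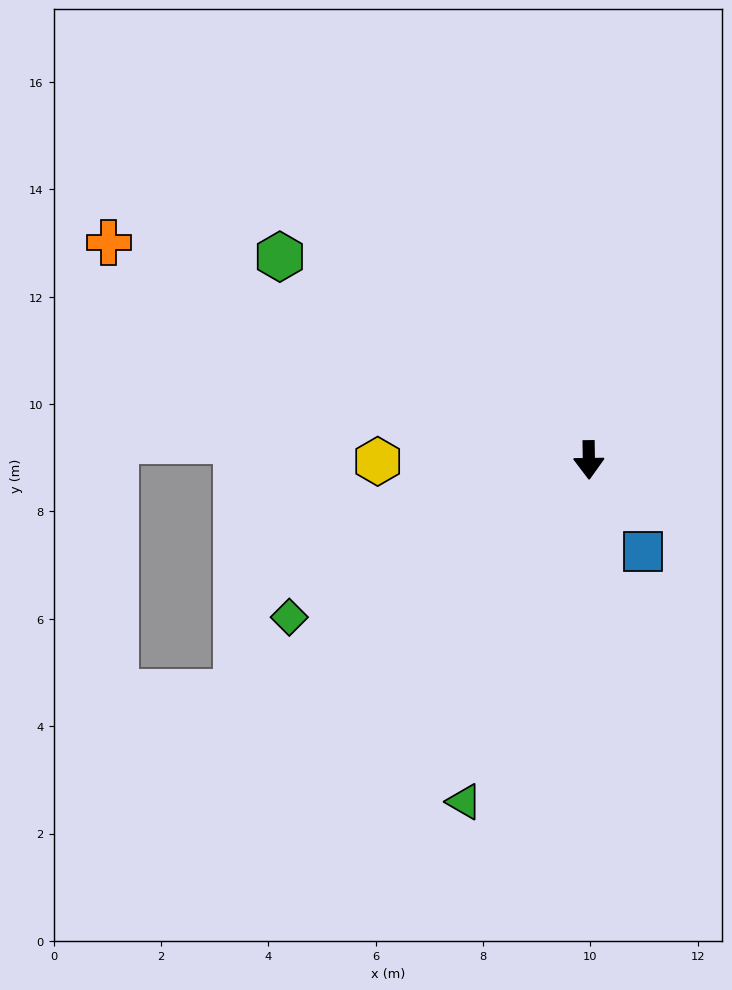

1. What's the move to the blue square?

turn left 30°, forward 2.0 m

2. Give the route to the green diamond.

turn right 63°, forward 6.3 m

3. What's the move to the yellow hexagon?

turn right 90°, forward 3.9 m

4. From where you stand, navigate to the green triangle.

turn right 21°, forward 6.8 m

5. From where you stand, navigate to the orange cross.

turn right 115°, forward 9.8 m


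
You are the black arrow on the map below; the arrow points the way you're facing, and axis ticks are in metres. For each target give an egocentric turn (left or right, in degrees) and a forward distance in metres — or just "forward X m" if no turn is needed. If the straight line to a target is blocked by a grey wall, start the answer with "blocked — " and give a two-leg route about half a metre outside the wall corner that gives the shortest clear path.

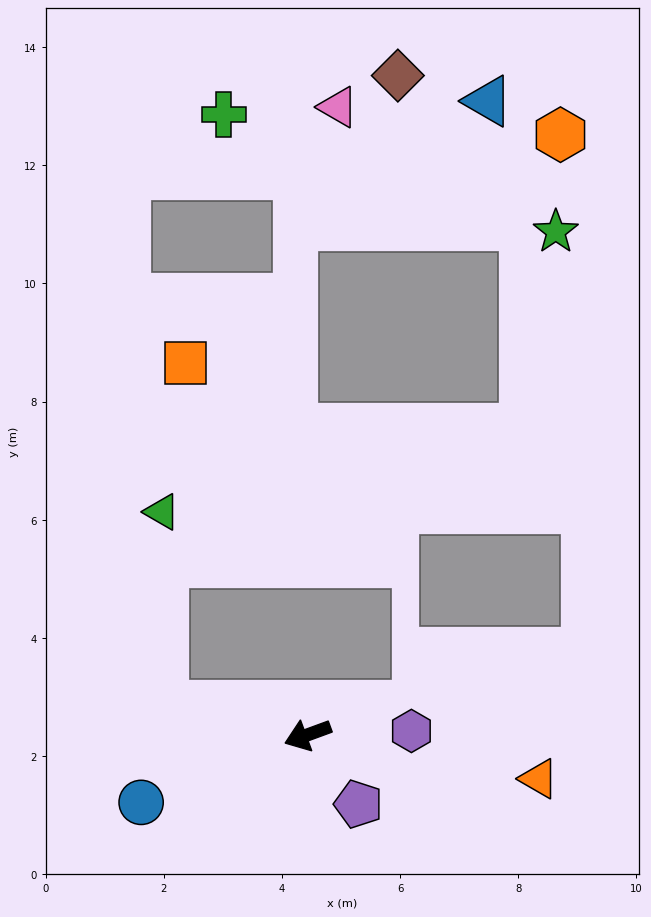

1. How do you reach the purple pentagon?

turn left 106°, forward 1.5 m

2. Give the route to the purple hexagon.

turn left 162°, forward 1.8 m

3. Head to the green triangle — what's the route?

blocked — turn right 31°, forward 2.5 m, then turn right 79°, forward 3.3 m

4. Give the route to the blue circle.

forward 3.0 m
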